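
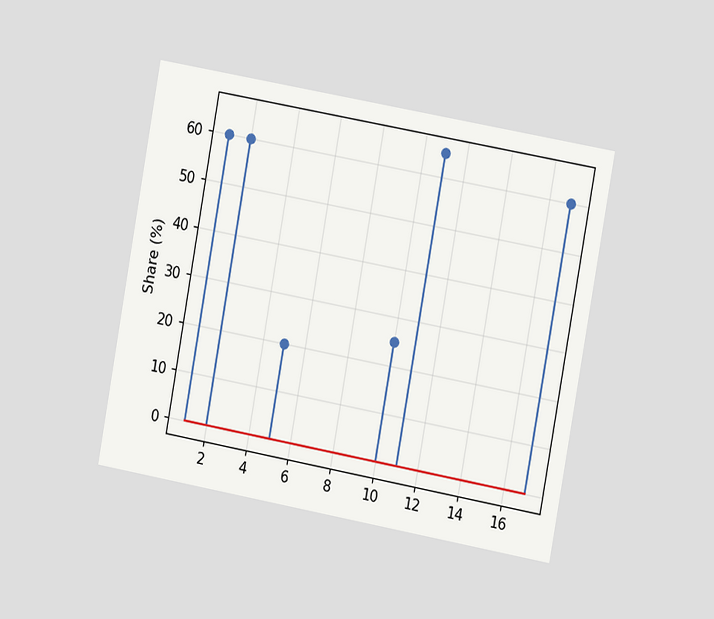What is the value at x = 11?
65%

The chart is tilted about 10° clockwise and viewed slightly from the right. The stem at x=11 reaches 65%.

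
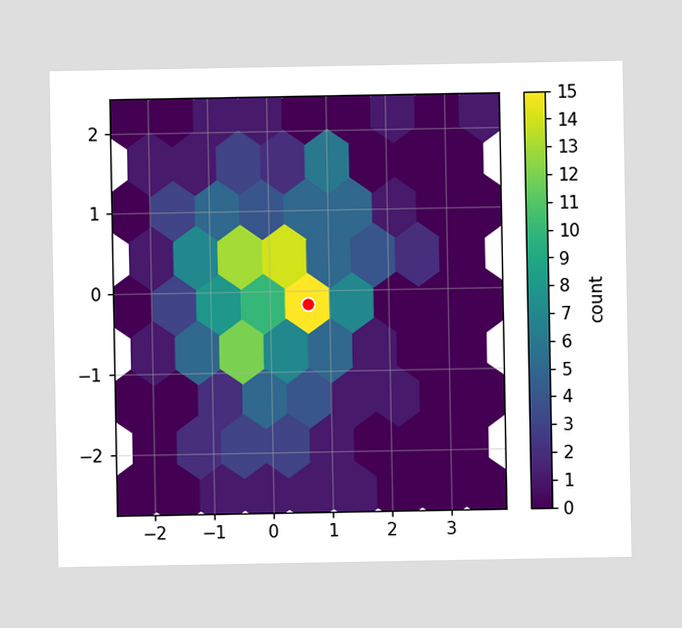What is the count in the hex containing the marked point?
15

The marked hex reads 15 on the colorbar.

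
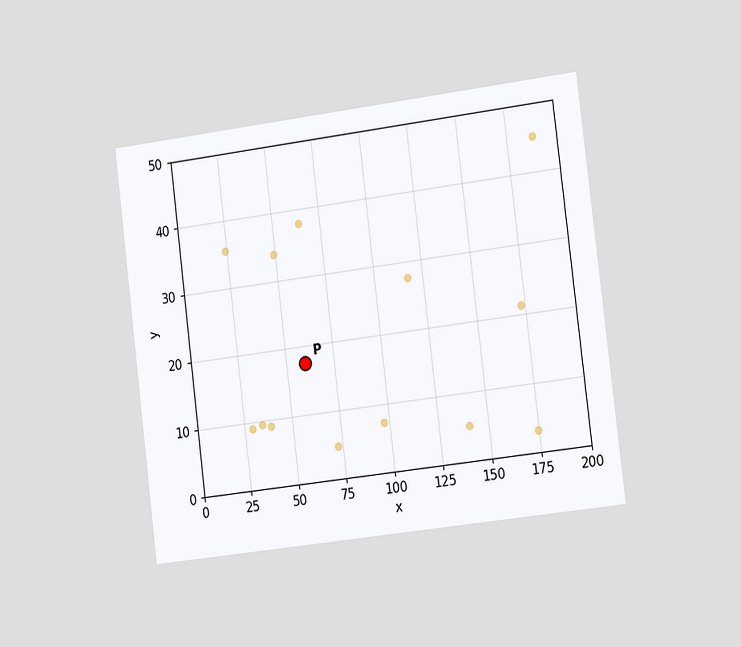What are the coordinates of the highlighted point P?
(60, 17.5)

The chart is tilted about 7° counter-clockwise and viewed slightly from the right. Following the gridlines from P to each axis, P sits at (60, 17.5).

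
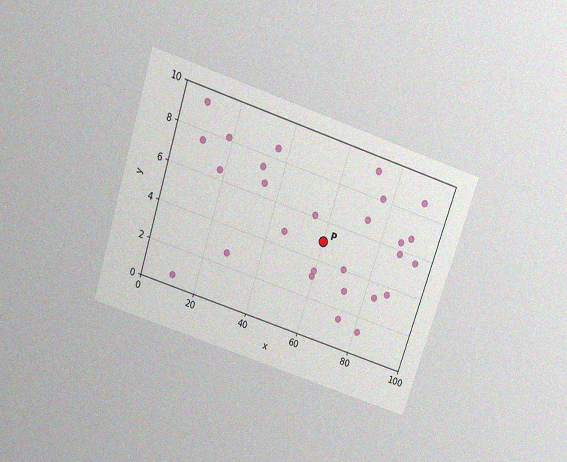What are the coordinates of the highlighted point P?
(60, 5)

The chart is tilted about 18° clockwise and viewed slightly from above, with some photo noise. Following the gridlines from P to each axis, P sits at (60, 5).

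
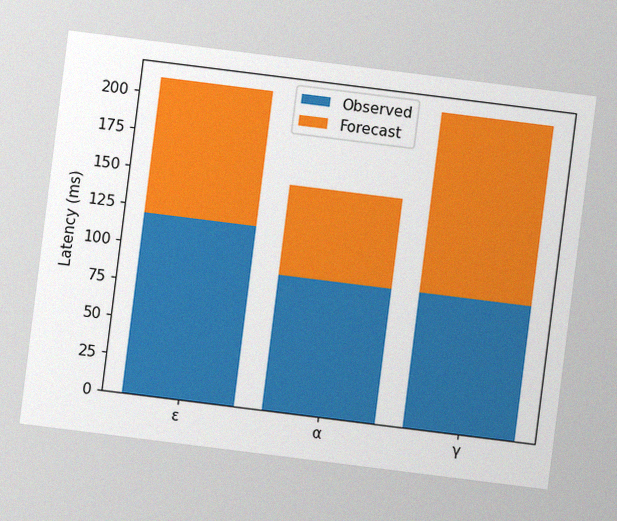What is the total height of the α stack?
150ms

The chart is tilted about 7° clockwise, with some photo noise. The α stack's top reaches 150ms on the y-axis.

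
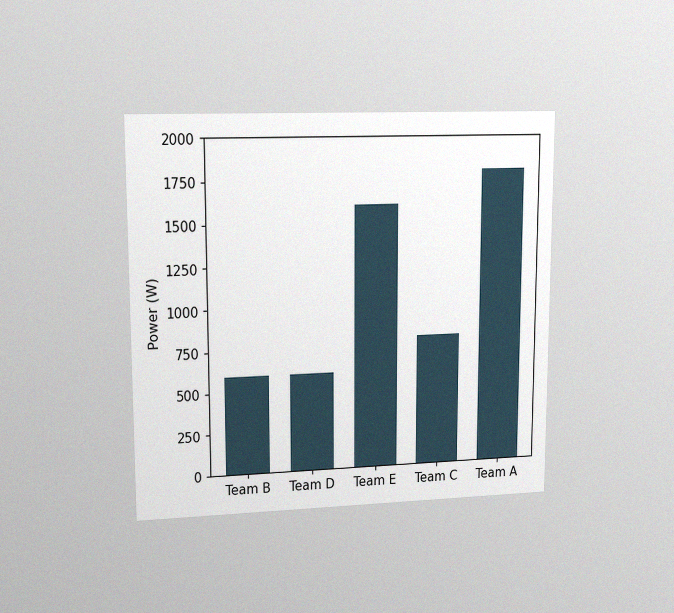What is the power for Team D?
The chart is viewed at a slight angle, with some photo noise. Reading along the chart's y-axis, the Team D bar reaches 600W.

600W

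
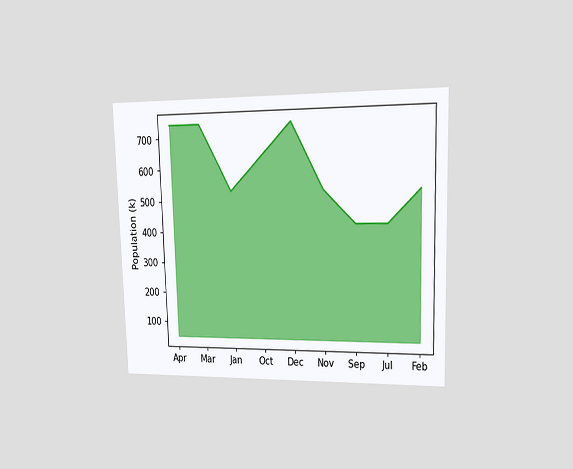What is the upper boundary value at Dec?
The chart is viewed at a slight angle. At Dec the upper boundary is at 742k.

742k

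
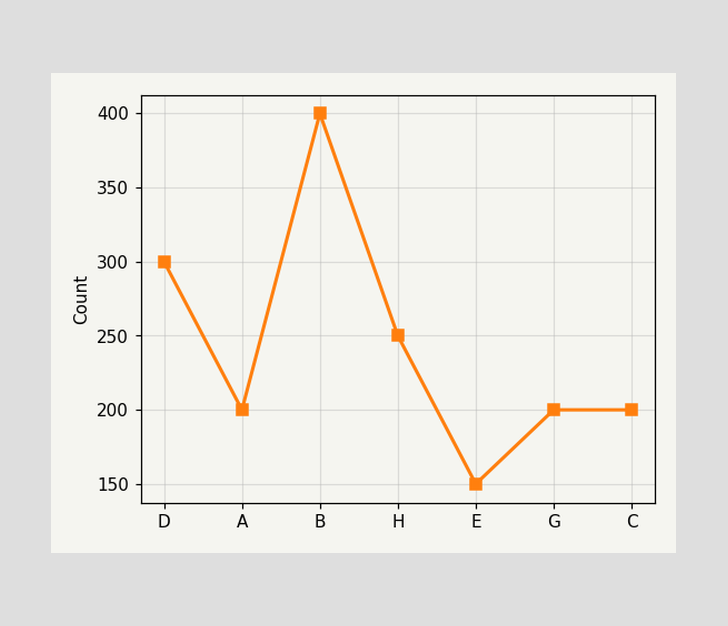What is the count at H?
250

At H, the line is at 250.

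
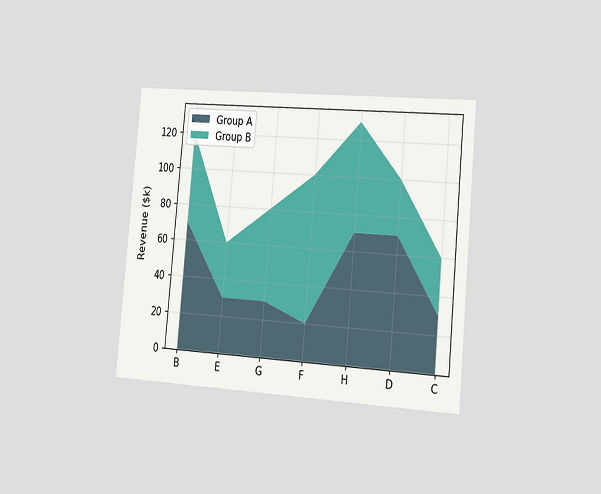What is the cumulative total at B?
The chart is tilted about 5° clockwise and viewed slightly from the right. The stacked total at B reaches $120k.

$120k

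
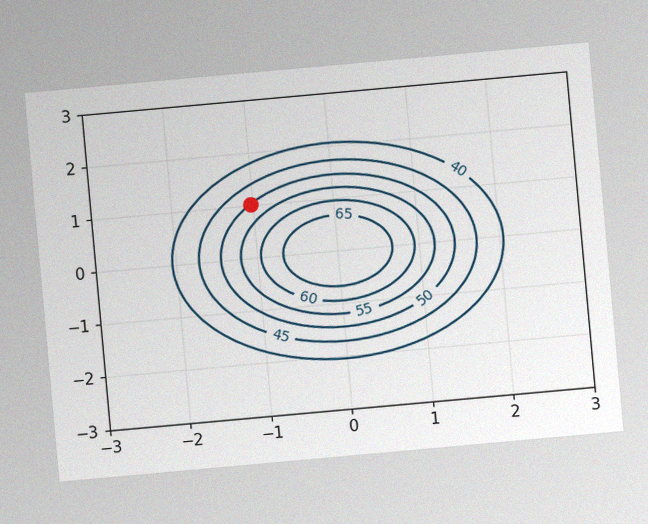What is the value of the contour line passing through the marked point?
The chart is tilted about 5° counter-clockwise, with some photo noise. The marked point sits on the contour labelled 50.

50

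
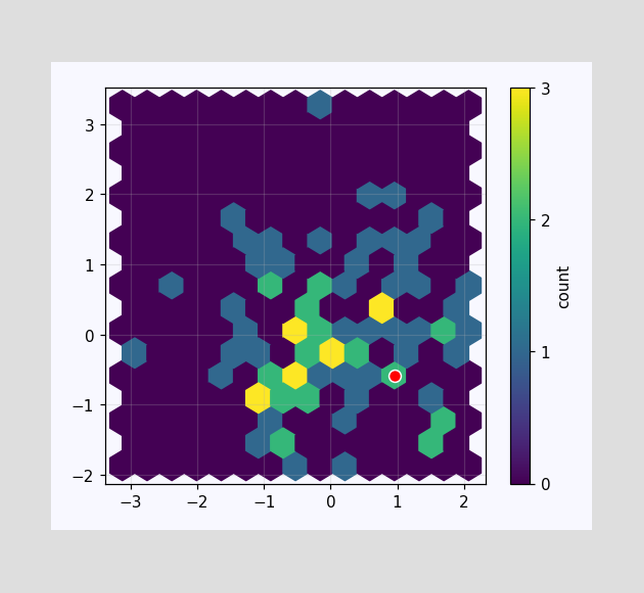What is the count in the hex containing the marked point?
The marked hex reads 2 on the colorbar.

2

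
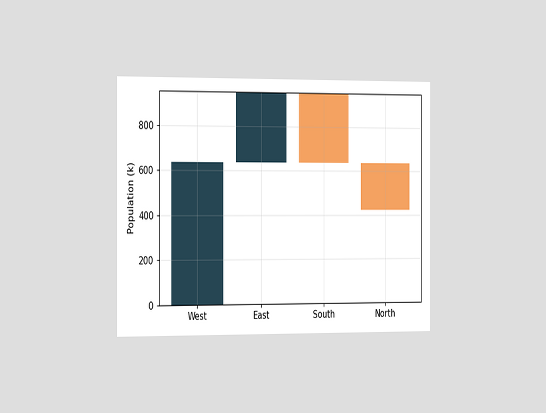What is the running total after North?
424k

The chart is viewed slightly from the left. After North the running total reaches 424k.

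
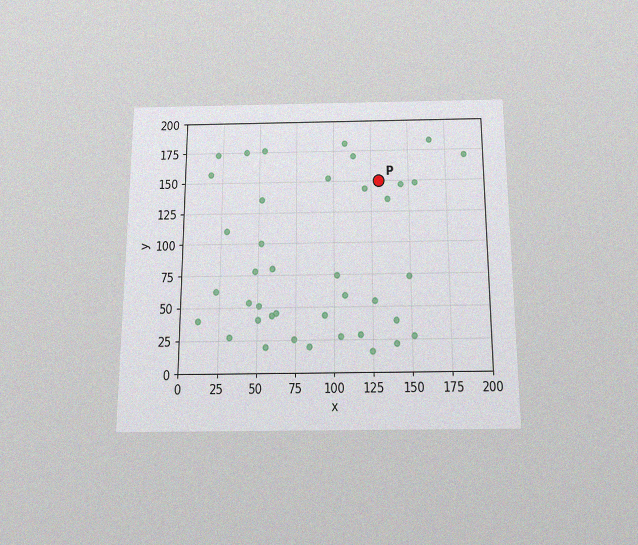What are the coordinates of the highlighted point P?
The chart is viewed slightly from below, with some photo noise. Following the gridlines from P to each axis, P sits at (130, 150).

(130, 150)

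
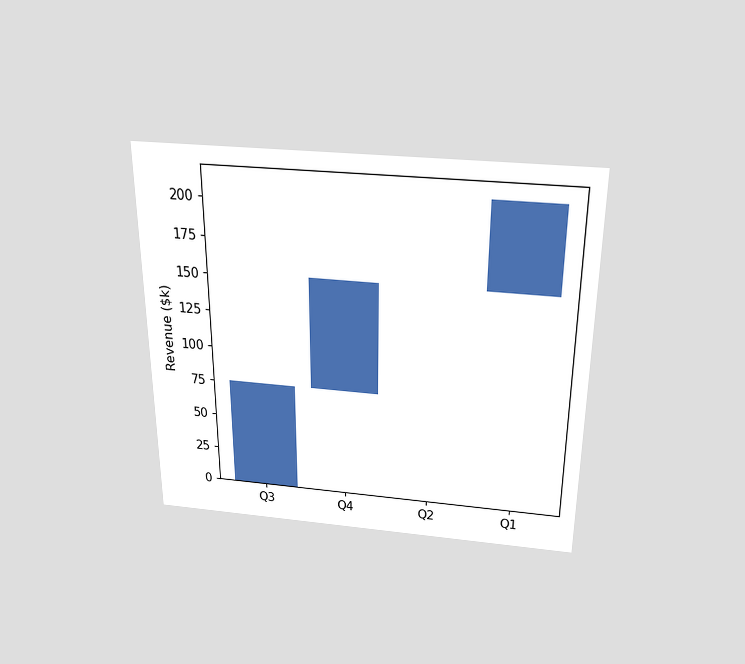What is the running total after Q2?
$152k

The chart is viewed slightly from above. After Q2 the running total reaches $152k.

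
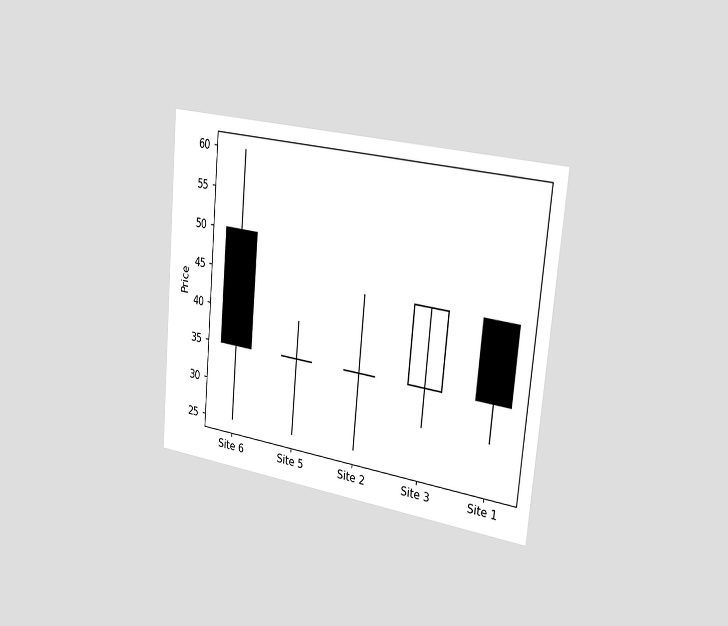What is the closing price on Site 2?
35

The chart is tilted about 5° clockwise and viewed slightly from the right. The Site 2 candle closes at 35.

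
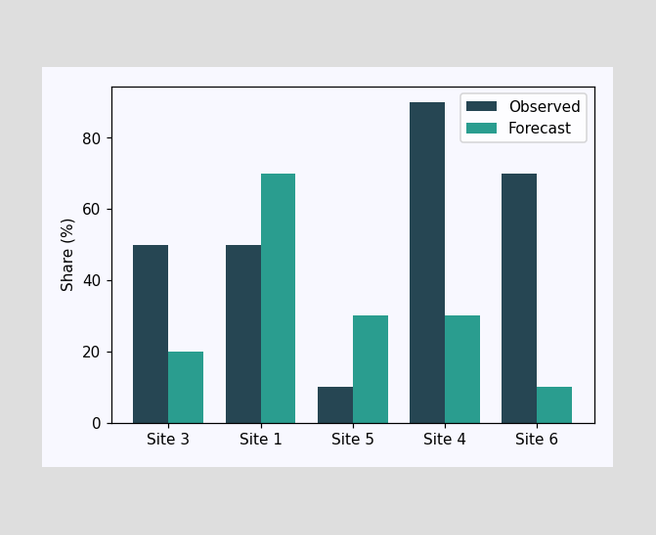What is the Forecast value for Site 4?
The Forecast bar at Site 4 reaches 30% on the y-axis.

30%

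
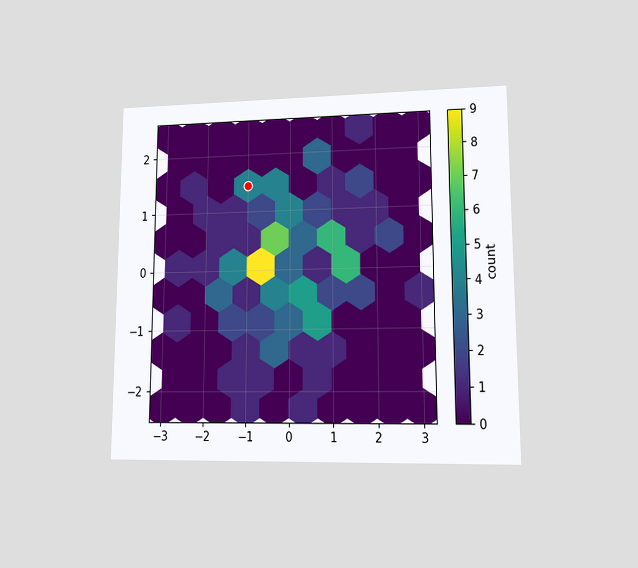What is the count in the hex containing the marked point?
The chart is viewed at a slight angle. The marked hex reads 4 on the colorbar.

4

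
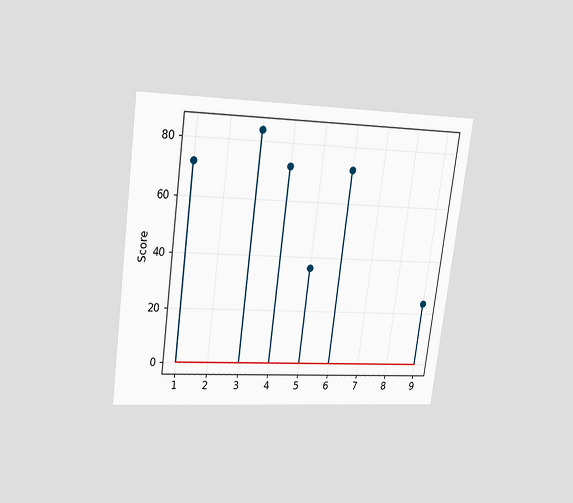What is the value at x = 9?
24

The chart is tilted about 8° clockwise and viewed slightly from above. The stem at x=9 reaches 24.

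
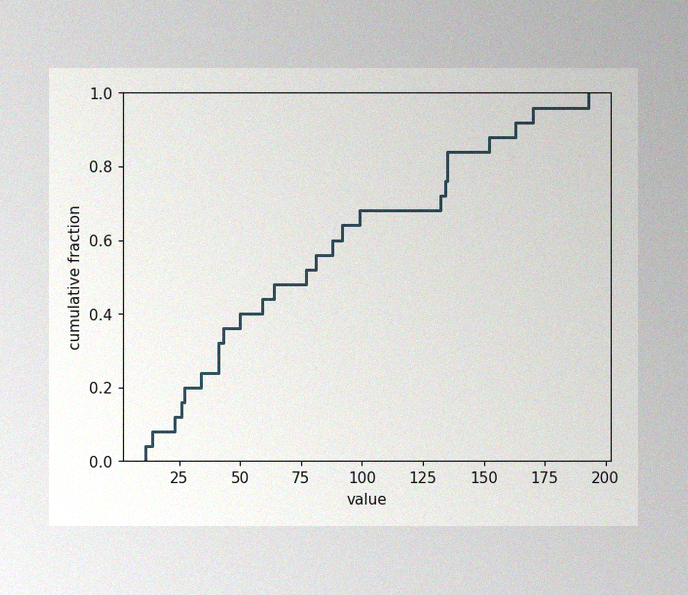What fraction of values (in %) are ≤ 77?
The image has some photo noise and uneven lighting. At x=77 the ECDF step is at 52%.

52%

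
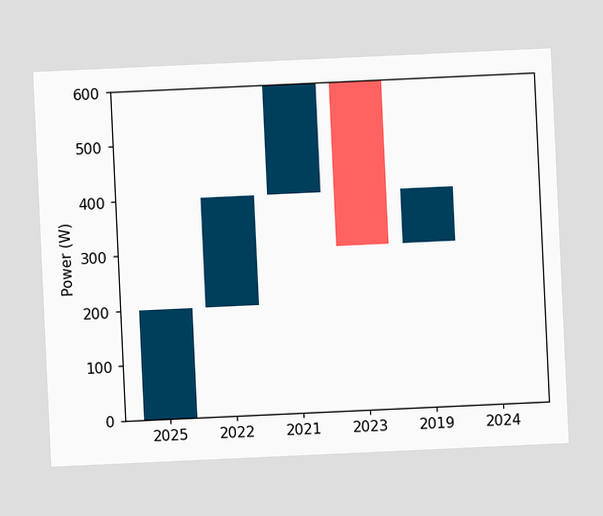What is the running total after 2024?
The chart is tilted about 3° counter-clockwise. After 2024 the running total reaches 400W.

400W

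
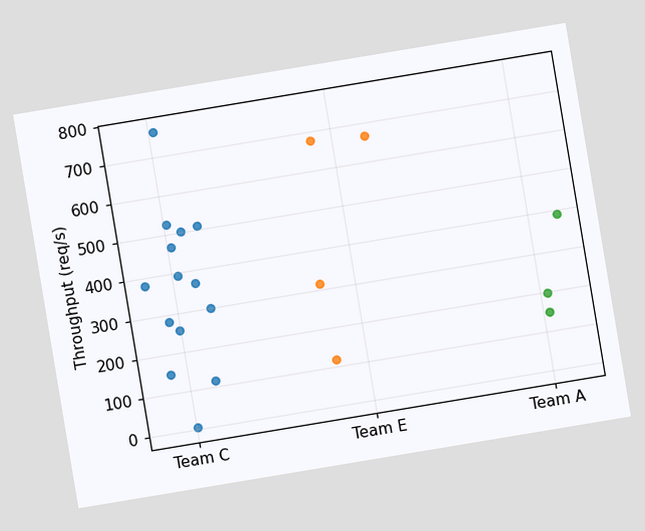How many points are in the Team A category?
3

The chart is tilted about 9° counter-clockwise. Counting the markers in the Team A column gives 3.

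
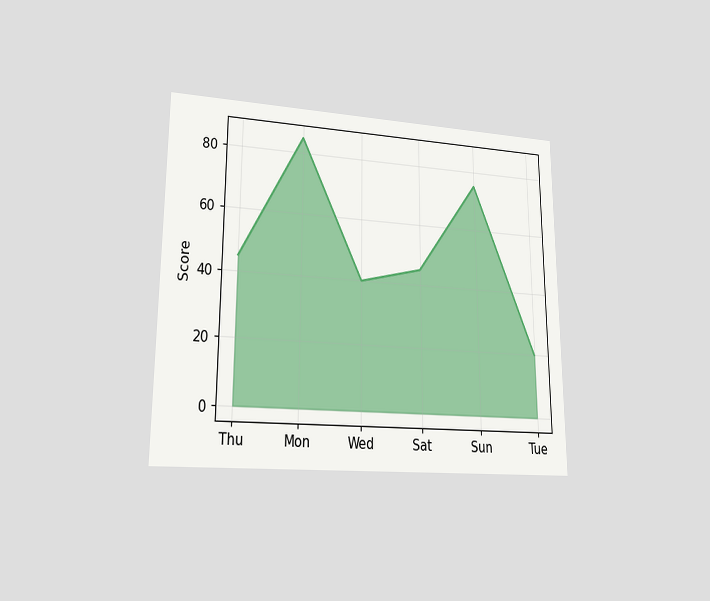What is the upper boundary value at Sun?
The chart is viewed at a slight angle. At Sun the upper boundary is at 75.

75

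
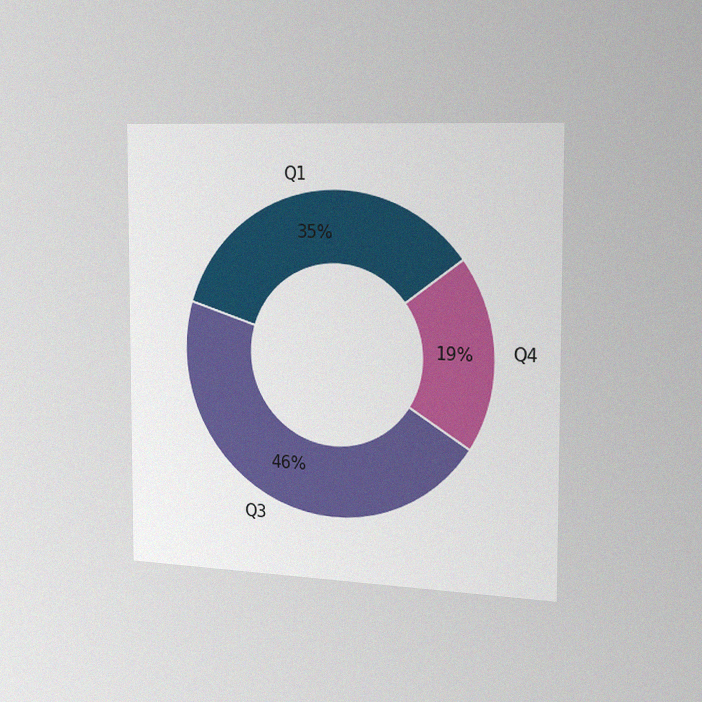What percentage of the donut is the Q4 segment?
19%

The chart is viewed slightly from the right, with some photo noise. The Q4 segment takes up 19% of the ring.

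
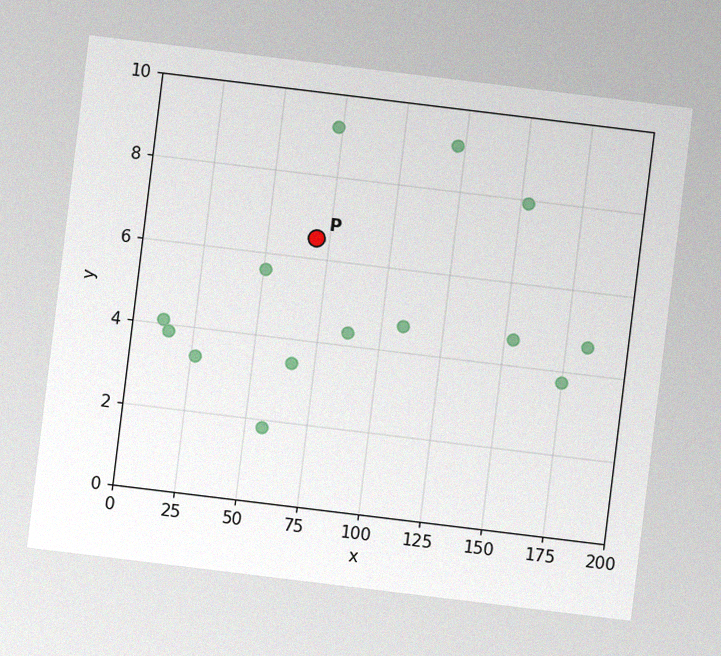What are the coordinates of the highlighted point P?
(70, 6.5)

The chart is tilted about 7° clockwise, with some photo noise. Following the gridlines from P to each axis, P sits at (70, 6.5).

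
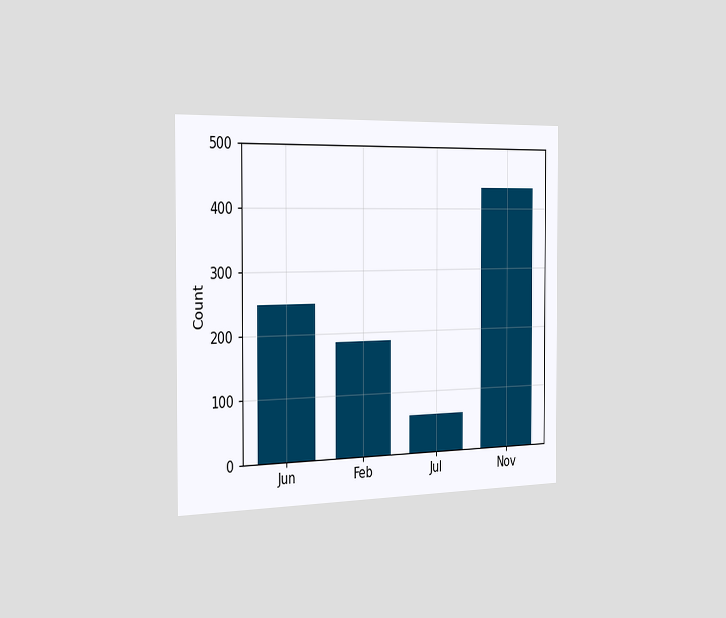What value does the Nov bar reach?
The chart is viewed slightly from the left. Reading along the chart's y-axis, the Nov bar reaches 434.

434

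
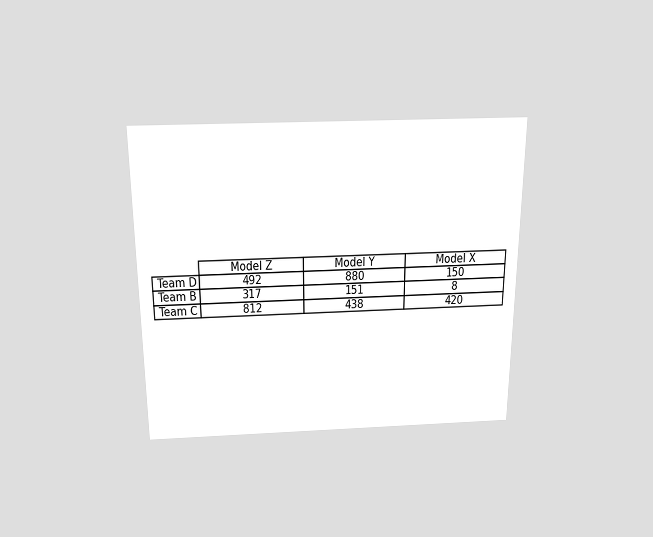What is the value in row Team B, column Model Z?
317

The chart is viewed slightly from above. The (Team B, Model Z) cell reads 317.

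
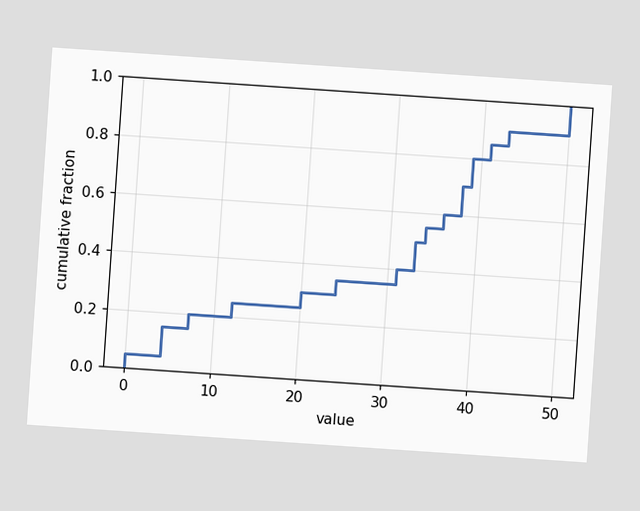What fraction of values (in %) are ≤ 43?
The chart is tilted about 4° clockwise. At x=43 the ECDF step is at 90%.

90%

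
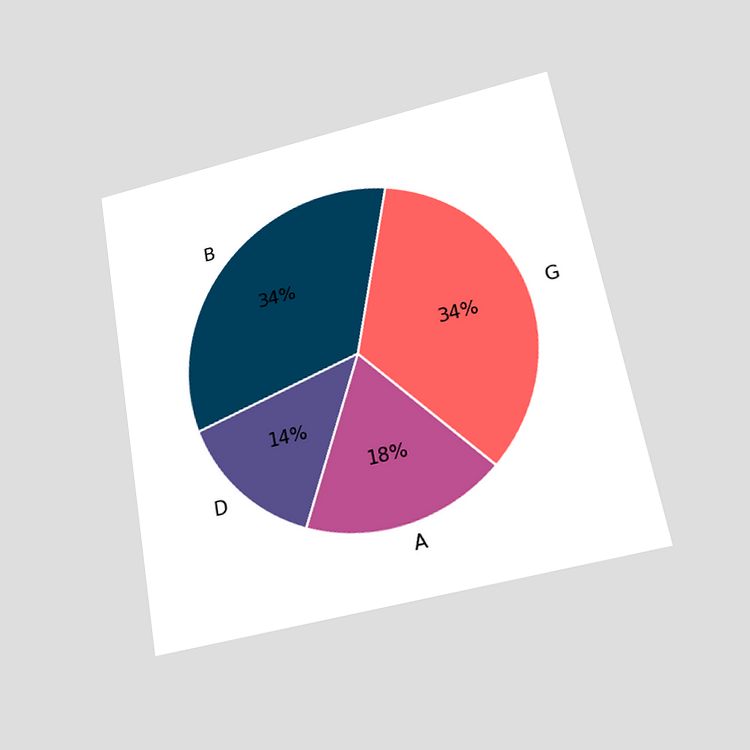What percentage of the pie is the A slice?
18%

The chart is tilted about 10° counter-clockwise and viewed slightly from below. The A slice takes up 18% of the pie.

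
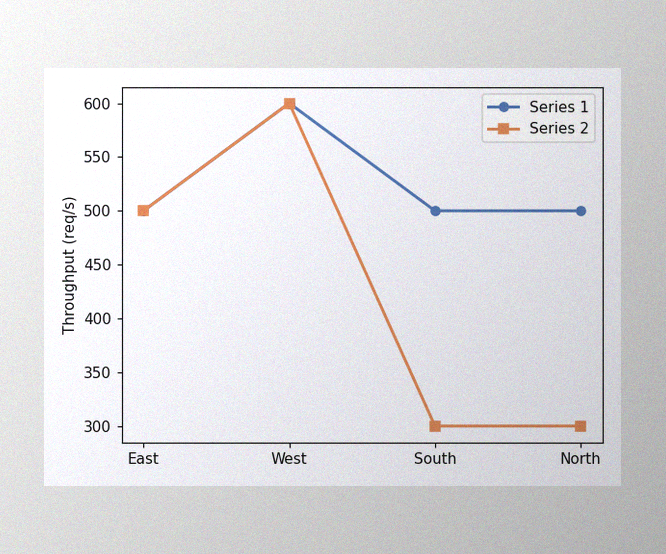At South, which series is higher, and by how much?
Series 1, by 200req/s

The image has some photo noise and uneven lighting. At South, Series 1 sits above the other line by 200req/s.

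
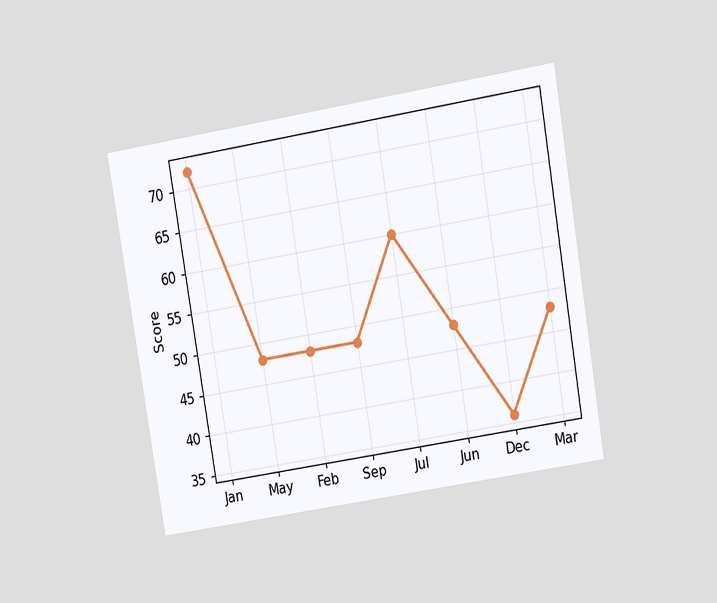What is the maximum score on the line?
The chart is tilted about 9° counter-clockwise and viewed at a slight angle. The highest point is at Jan, and reading across to the y-axis gives 72.

72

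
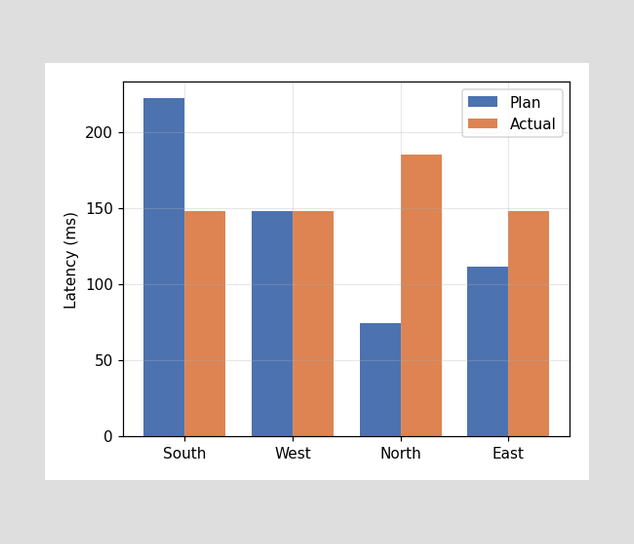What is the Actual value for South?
148ms

The Actual bar at South reaches 148ms on the y-axis.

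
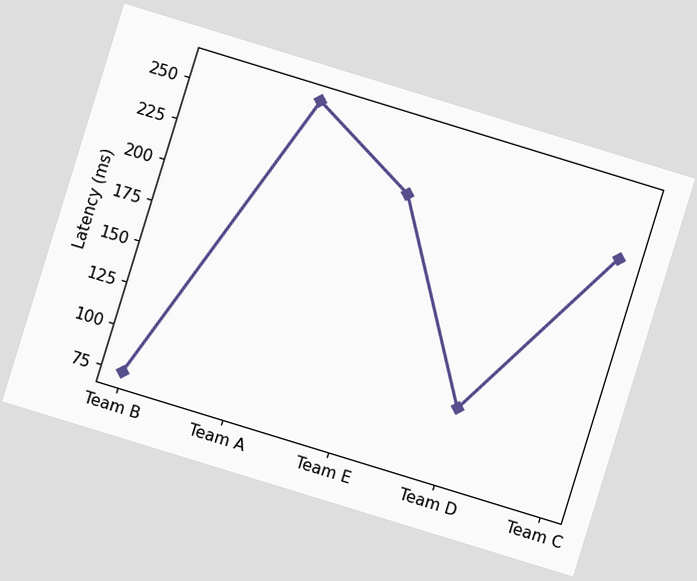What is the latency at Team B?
The chart is tilted about 17° clockwise. At Team B, the line is at 74ms.

74ms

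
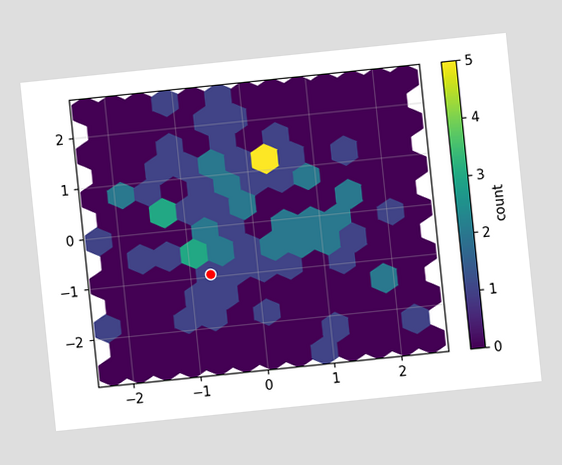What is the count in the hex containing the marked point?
The chart is tilted about 6° counter-clockwise. The marked hex reads 1 on the colorbar.

1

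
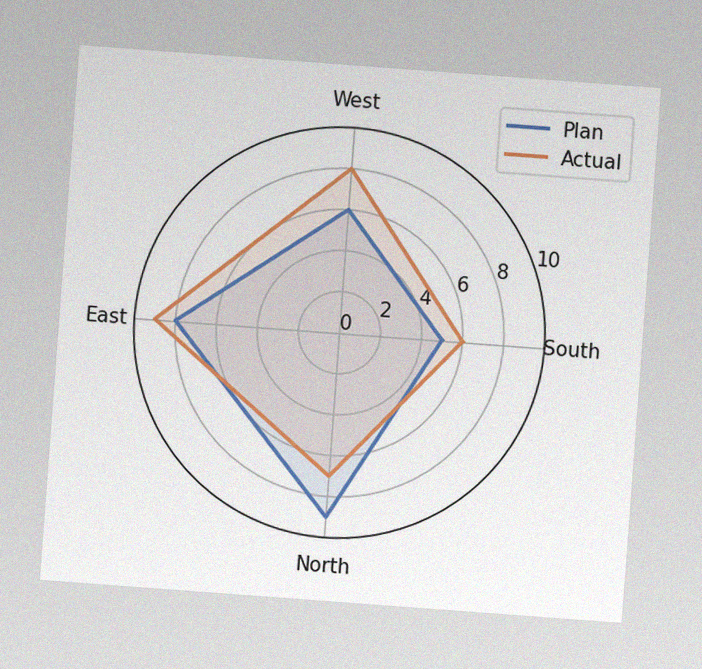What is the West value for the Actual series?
8

The chart is tilted about 4° clockwise, with some photo noise. On the West axis, Actual reaches 8.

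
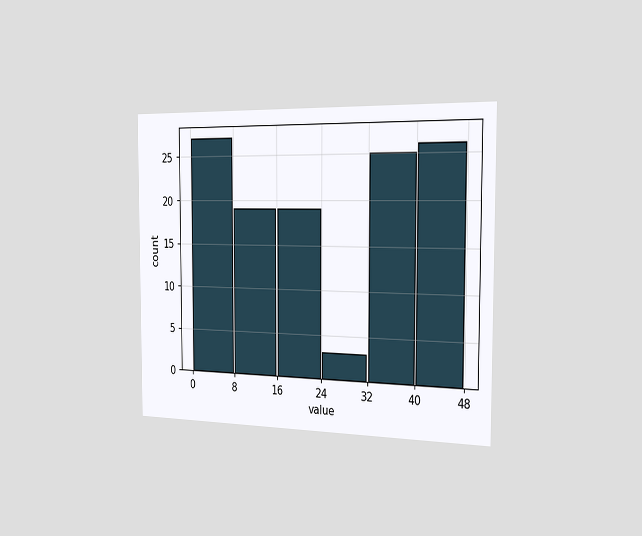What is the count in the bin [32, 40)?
25

The chart is viewed slightly from the right. The [32, 40) bin has height 25.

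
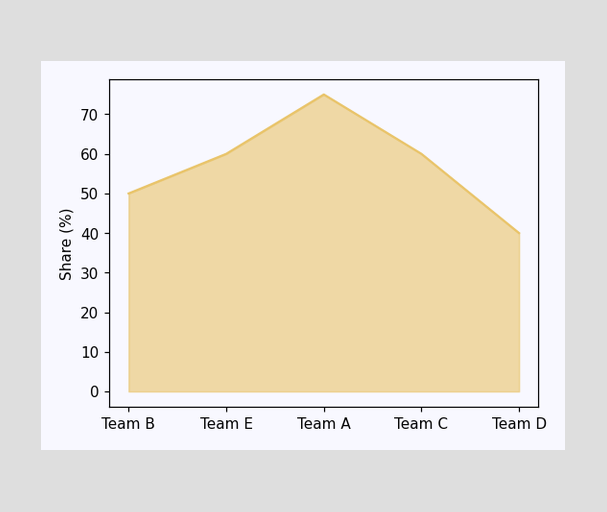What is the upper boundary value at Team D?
At Team D the upper boundary is at 40%.

40%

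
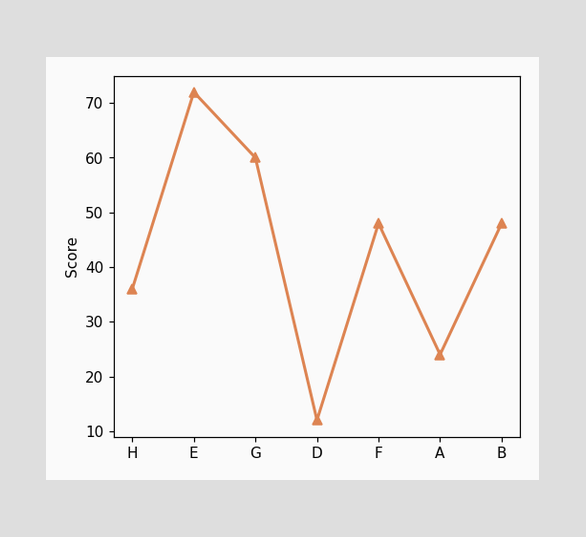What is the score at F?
48

At F, the line is at 48.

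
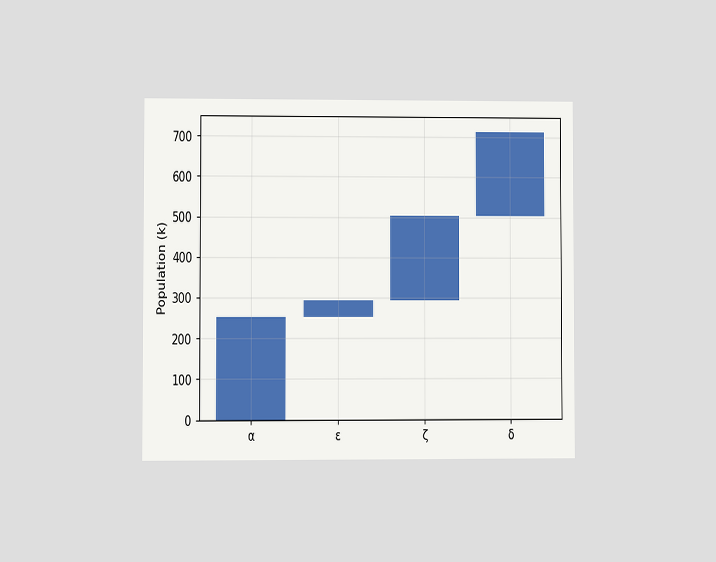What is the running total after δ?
The chart is viewed at a slight angle. After δ the running total reaches 714k.

714k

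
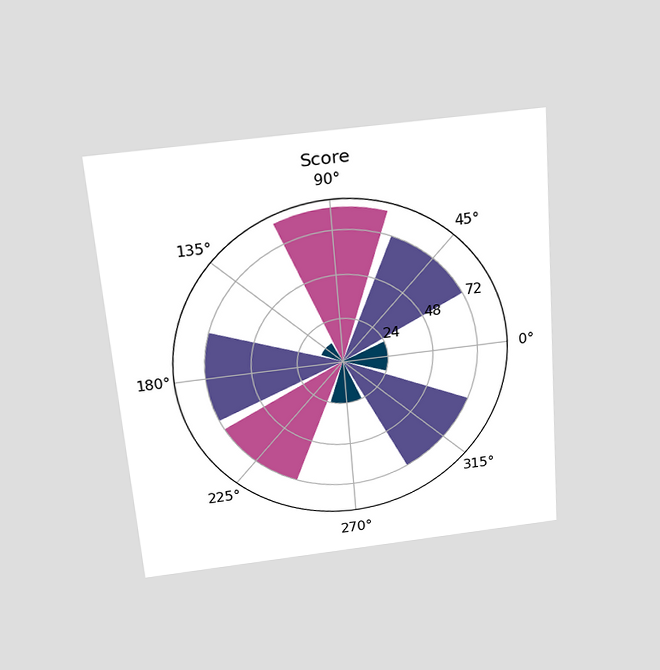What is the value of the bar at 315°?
72

The chart is tilted about 5° counter-clockwise and viewed slightly from above. The bar at 315° reaches 72 on the radial axis.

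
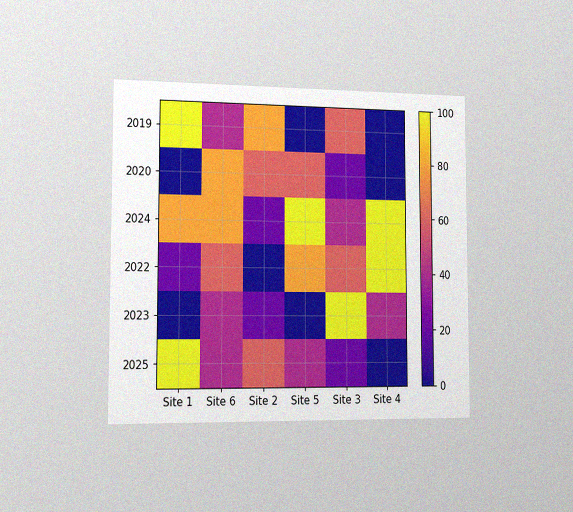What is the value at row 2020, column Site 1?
The chart is viewed slightly from the left, with some photo noise. Matching cell (2020, Site 1) against the colorbar gives 0.

0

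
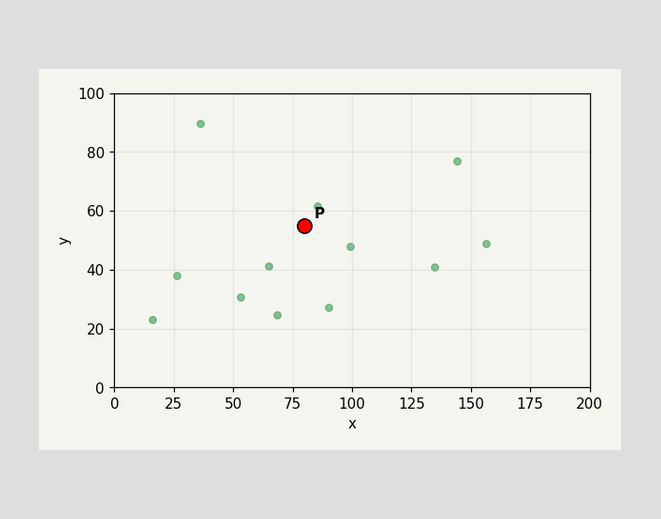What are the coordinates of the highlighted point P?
Following the gridlines from P to each axis, P sits at (80, 55).

(80, 55)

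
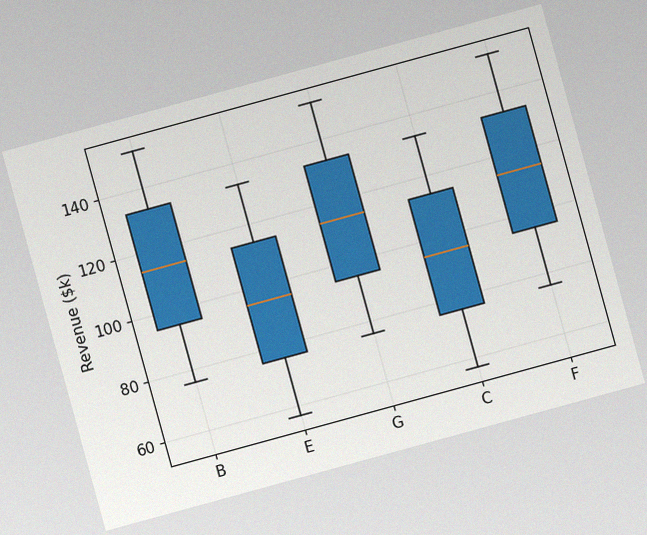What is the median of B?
$114k

The chart is tilted about 15° counter-clockwise, with some photo noise. The median line in the B box sits at $114k.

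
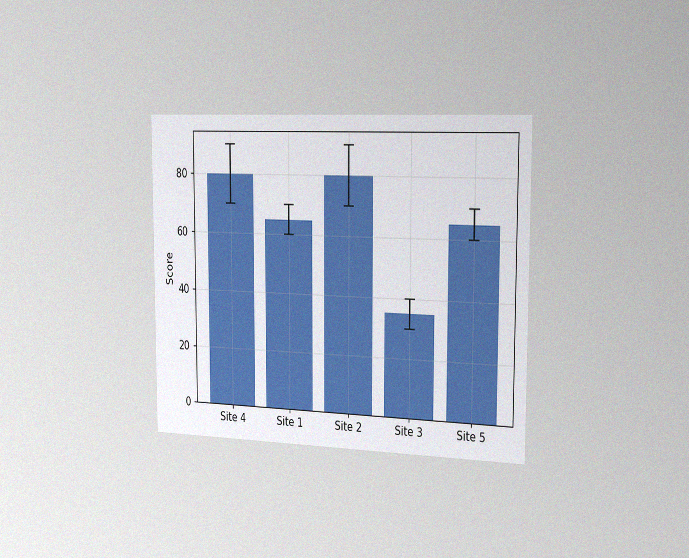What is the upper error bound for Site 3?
The chart is viewed slightly from the right, with some photo noise. The Site 3 bar's upper whisker reaches 40.

40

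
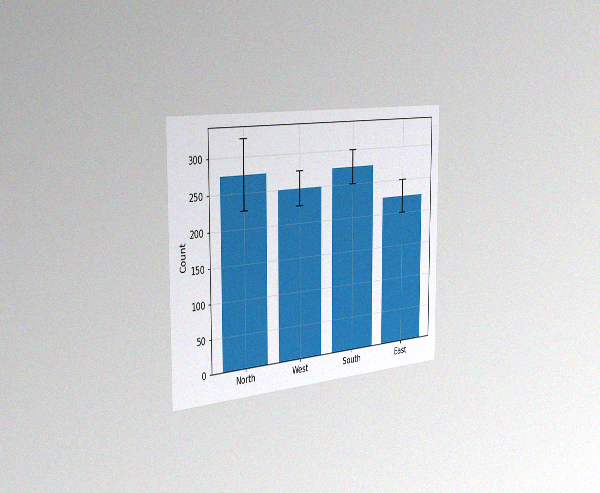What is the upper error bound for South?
The chart is viewed slightly from the left, with some photo noise. The South bar's upper whisker reaches 300.

300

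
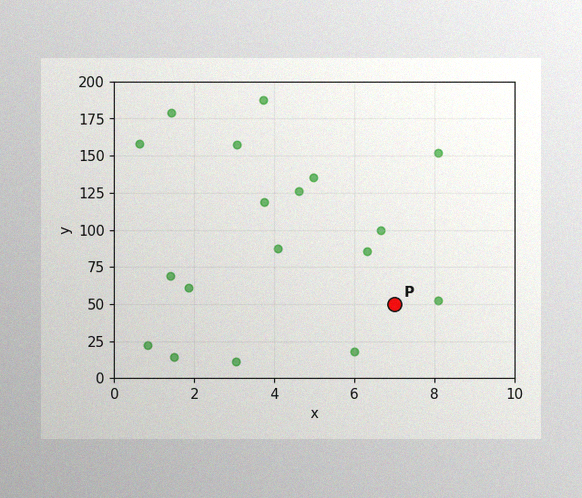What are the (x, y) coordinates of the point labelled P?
(7, 50)

The image has some photo noise and uneven lighting. Following the gridlines from P to each axis, P sits at (7, 50).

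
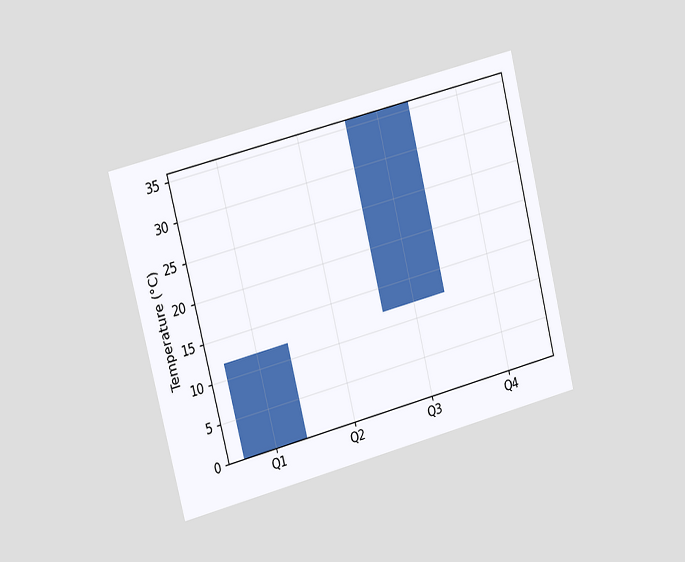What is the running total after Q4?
The chart is tilted about 14° counter-clockwise and viewed slightly from the left. After Q4 the running total reaches 36°C.

36°C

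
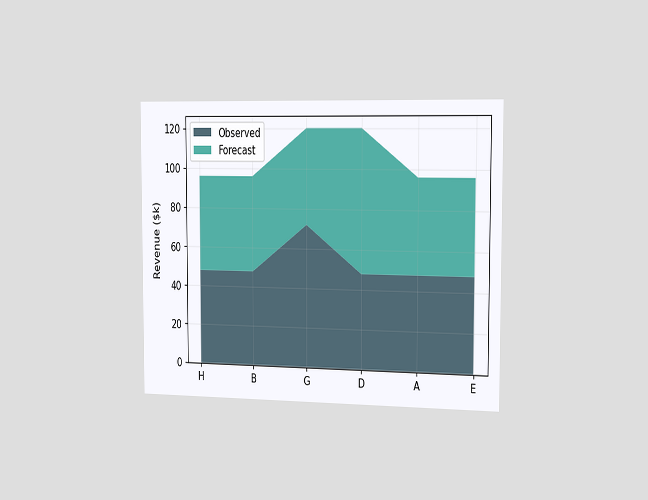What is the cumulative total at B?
$96k

The chart is viewed slightly from the right. The stacked total at B reaches $96k.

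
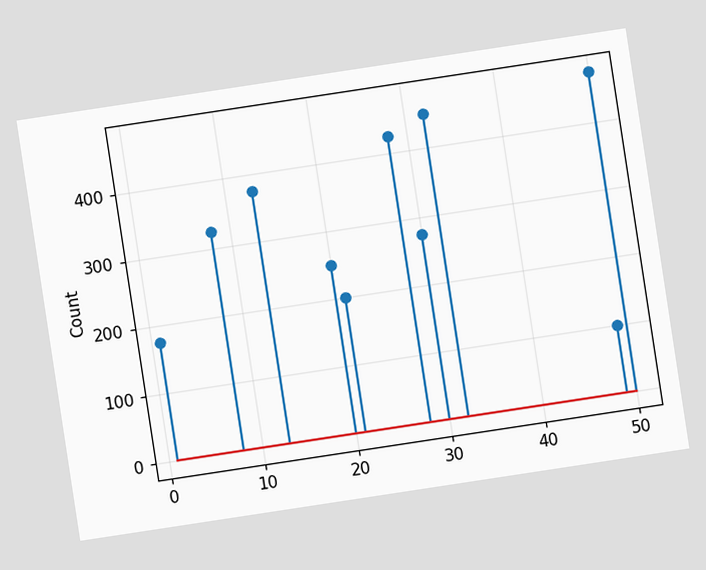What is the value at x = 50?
The chart is tilted about 9° counter-clockwise. The stem at x=50 reaches 475.

475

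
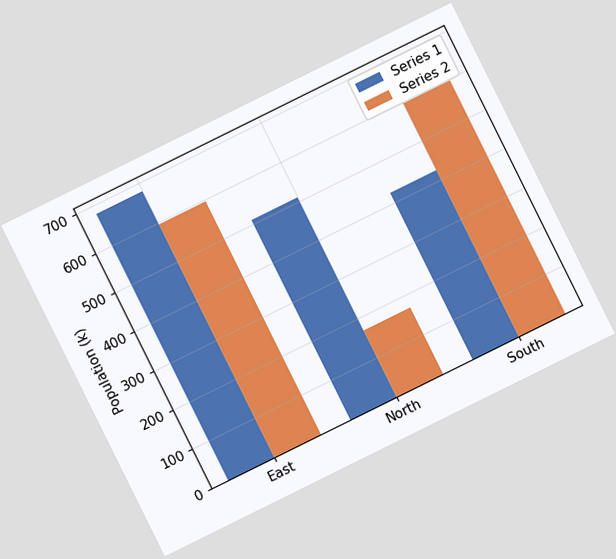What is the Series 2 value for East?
The chart is tilted about 26° counter-clockwise. The Series 2 bar at East reaches 595k on the y-axis.

595k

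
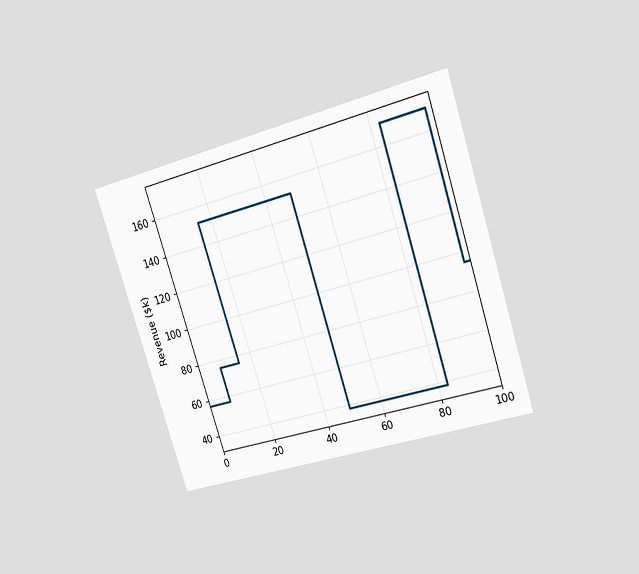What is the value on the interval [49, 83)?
$38k

The chart is tilted about 18° counter-clockwise and viewed at a slight angle. On [49, 83) the step sits at $38k.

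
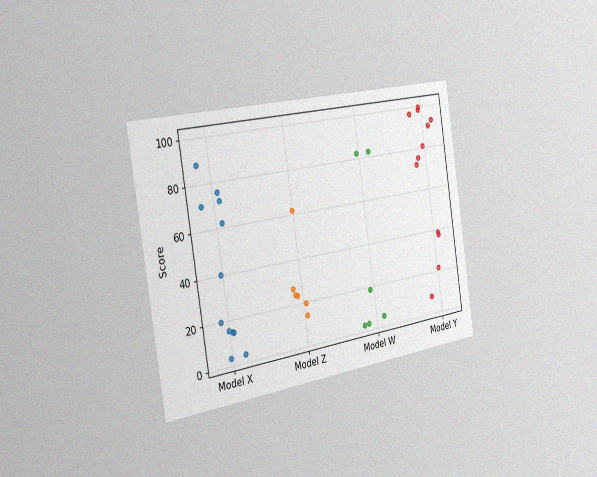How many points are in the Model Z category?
6

The chart is tilted about 9° counter-clockwise and viewed slightly from the left, with some photo noise. Counting the markers in the Model Z column gives 6.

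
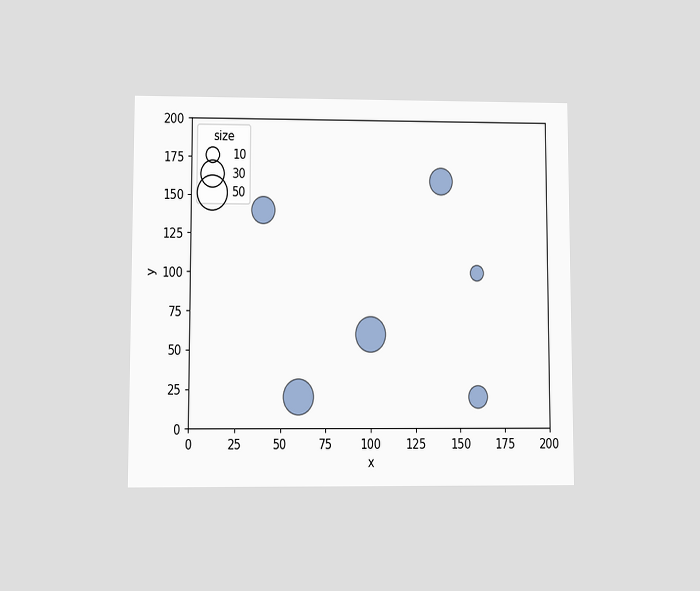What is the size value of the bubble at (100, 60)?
50

The chart is viewed at a slight angle. Matching the bubble at (100, 60) against the size legend gives 50.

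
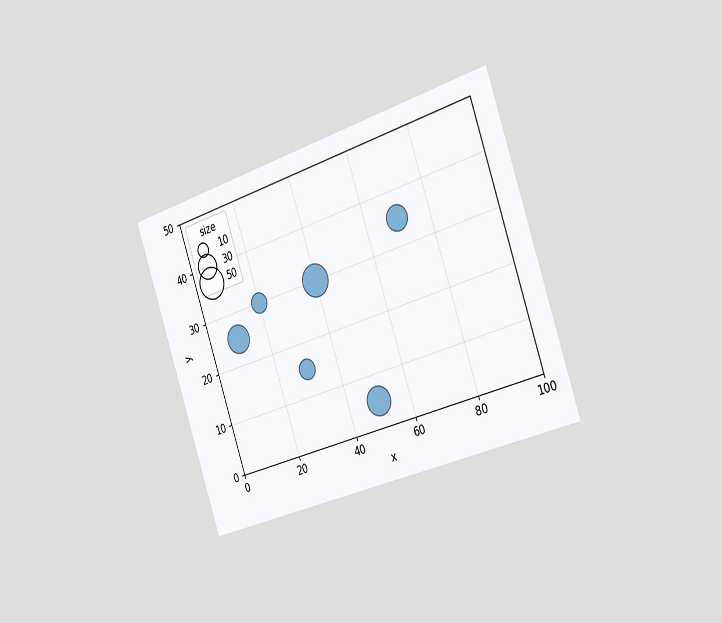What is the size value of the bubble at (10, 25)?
40

The chart is tilted about 19° counter-clockwise and viewed slightly from the right. Matching the bubble at (10, 25) against the size legend gives 40.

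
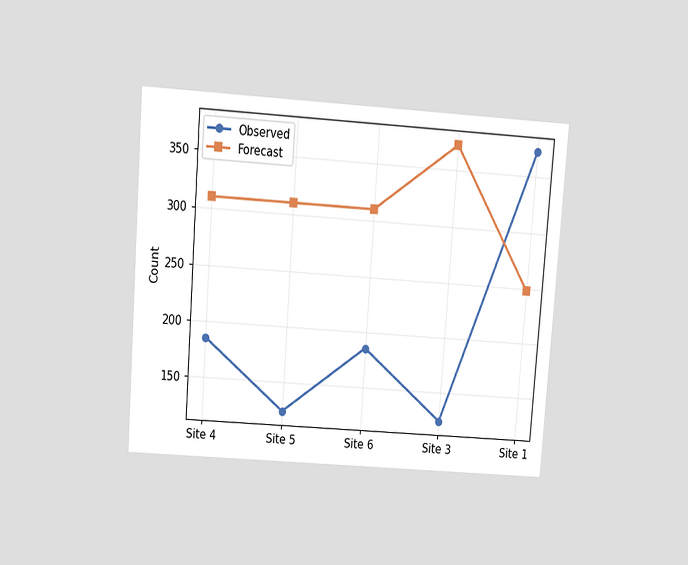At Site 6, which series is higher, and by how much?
Forecast, by 124

The chart is tilted about 4° clockwise and viewed slightly from above. At Site 6, Forecast sits above the other line by 124.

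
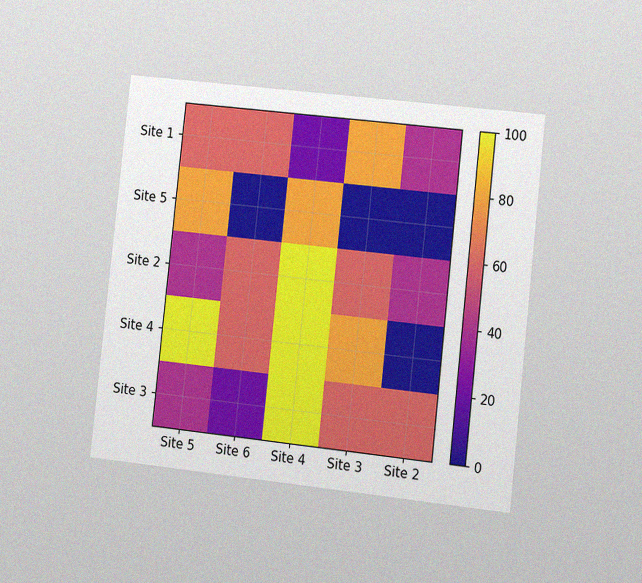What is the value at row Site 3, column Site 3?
The chart is tilted about 6° clockwise and viewed at a slight angle, with some photo noise. Matching cell (Site 3, Site 3) against the colorbar gives 60.

60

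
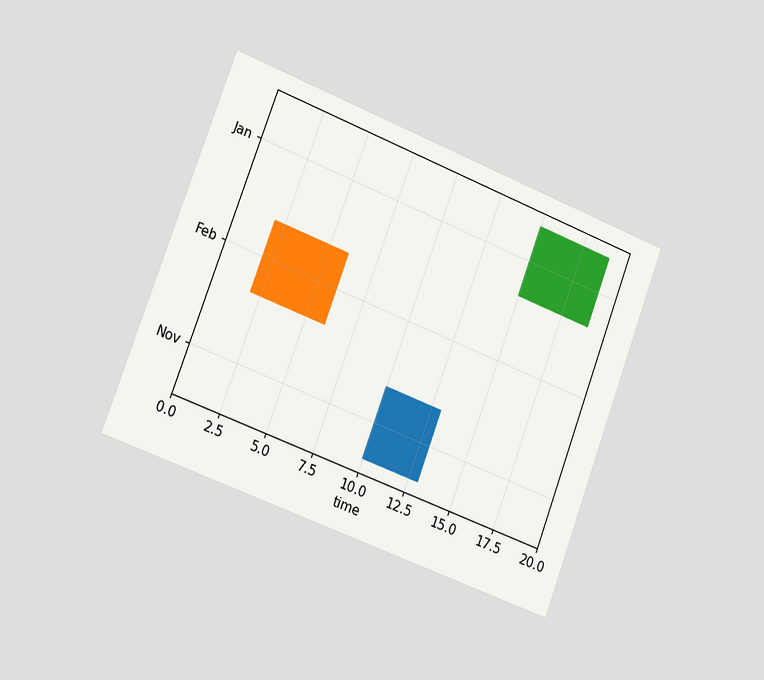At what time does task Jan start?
The chart is tilted about 21° clockwise and viewed slightly from the left. The Jan bar begins at t=15.

15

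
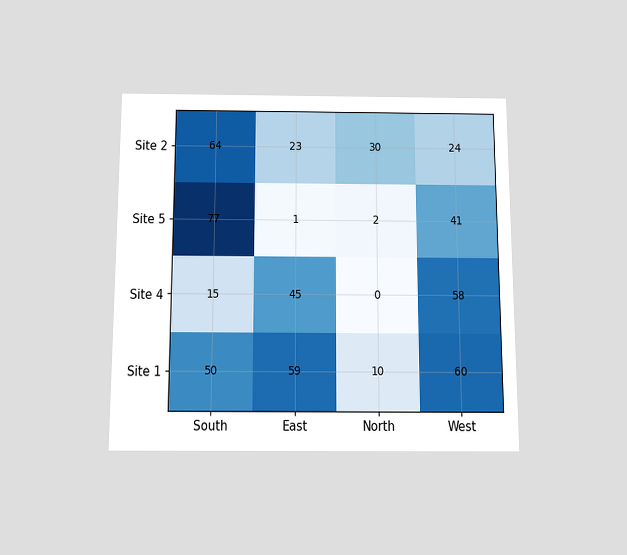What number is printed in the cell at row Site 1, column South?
The chart is viewed slightly from below. The (Site 1, South) cell reads 50.

50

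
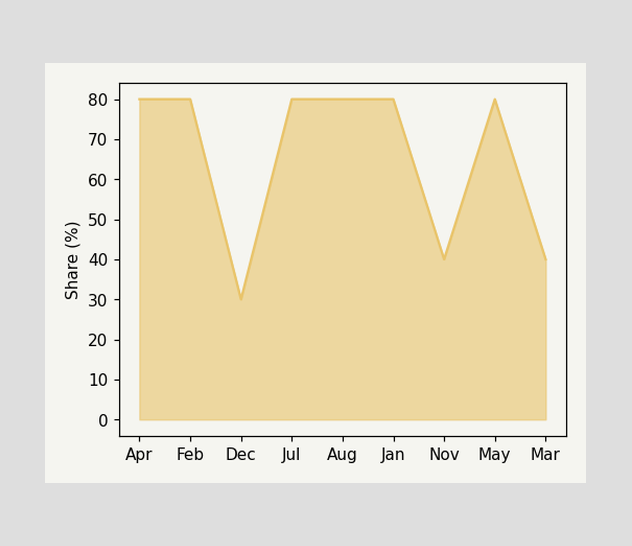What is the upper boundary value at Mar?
40%

At Mar the upper boundary is at 40%.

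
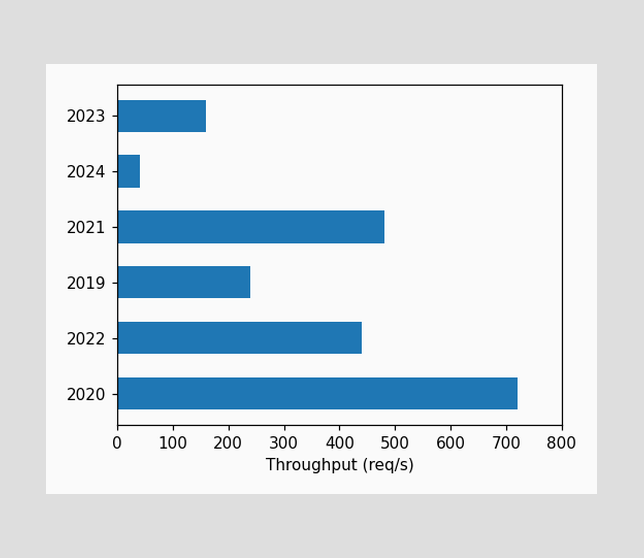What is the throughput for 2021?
Reading along the chart's x-axis, the 2021 bar reaches 480req/s.

480req/s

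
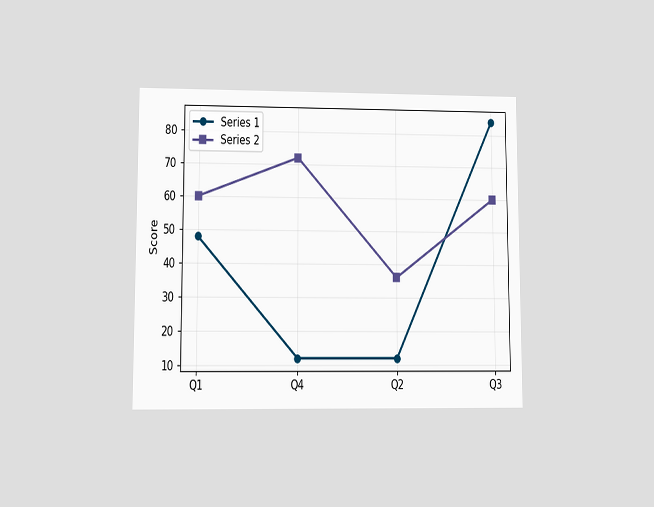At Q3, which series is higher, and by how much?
The chart is viewed at a slight angle. At Q3, Series 1 sits above the other line by 24.

Series 1, by 24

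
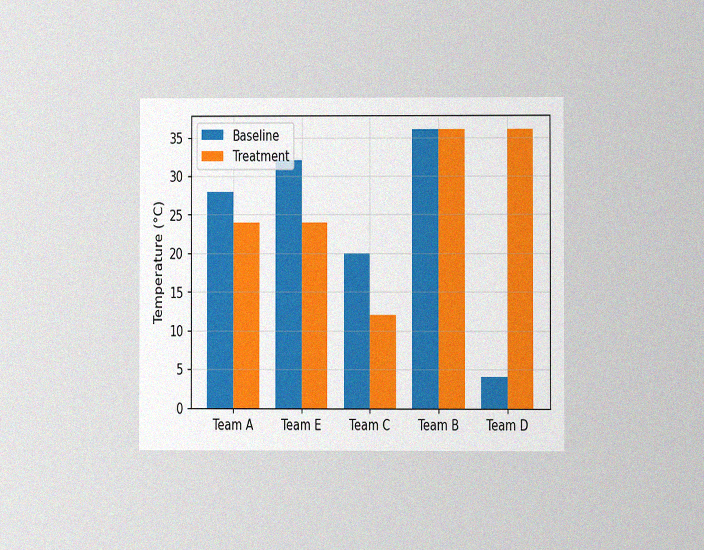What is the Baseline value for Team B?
The chart is viewed at a slight angle, with some photo noise. The Baseline bar at Team B reaches 36°C on the y-axis.

36°C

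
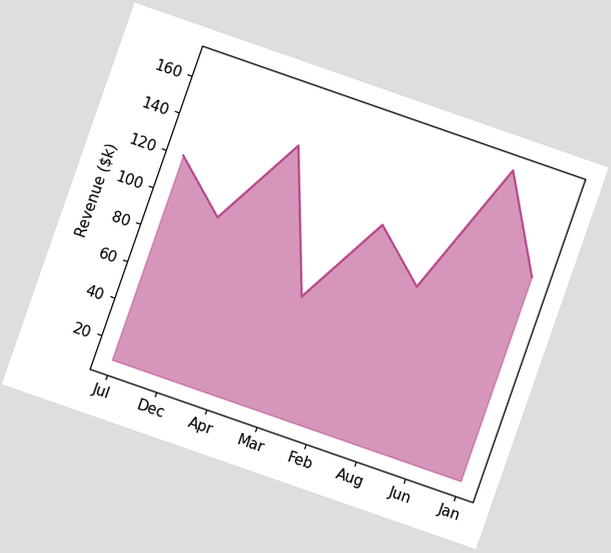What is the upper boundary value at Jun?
$168k

The chart is tilted about 19° clockwise. At Jun the upper boundary is at $168k.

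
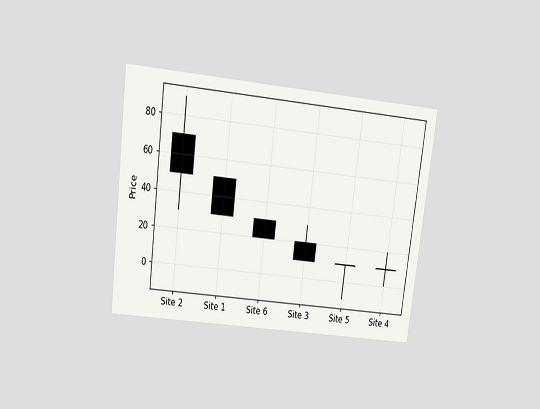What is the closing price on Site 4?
10

The chart is tilted about 7° clockwise and viewed slightly from above. The Site 4 candle closes at 10.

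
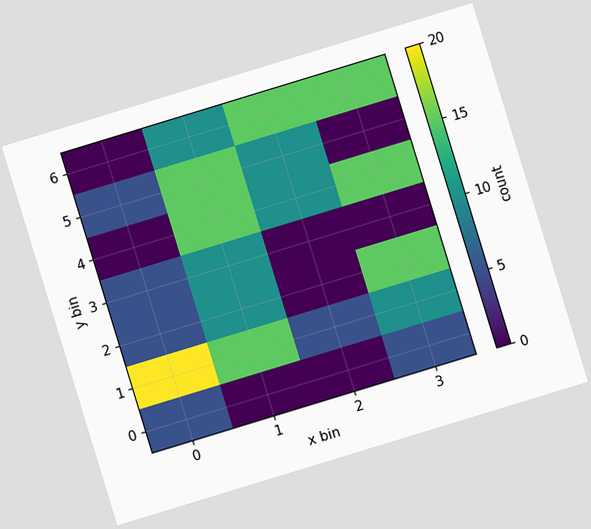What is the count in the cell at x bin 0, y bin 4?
0

The chart is tilted about 17° counter-clockwise. Matching the cell (0, 4) against the colorbar gives 0.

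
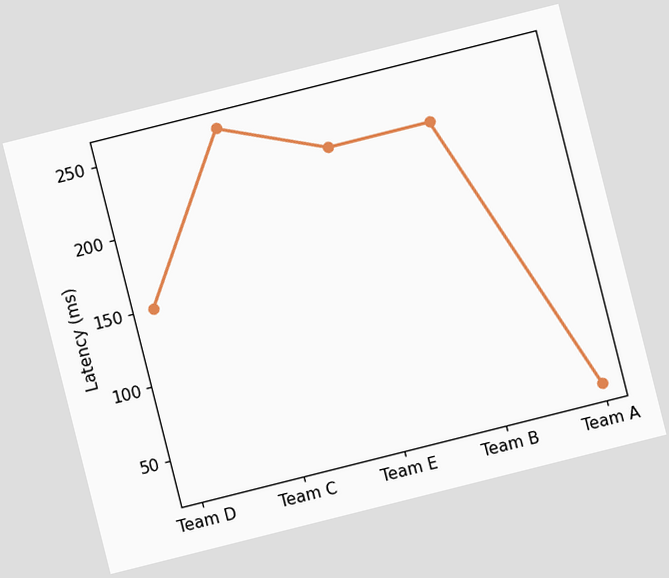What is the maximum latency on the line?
The chart is tilted about 14° counter-clockwise. The highest point is at Team C, and reading across to the y-axis gives 255ms.

255ms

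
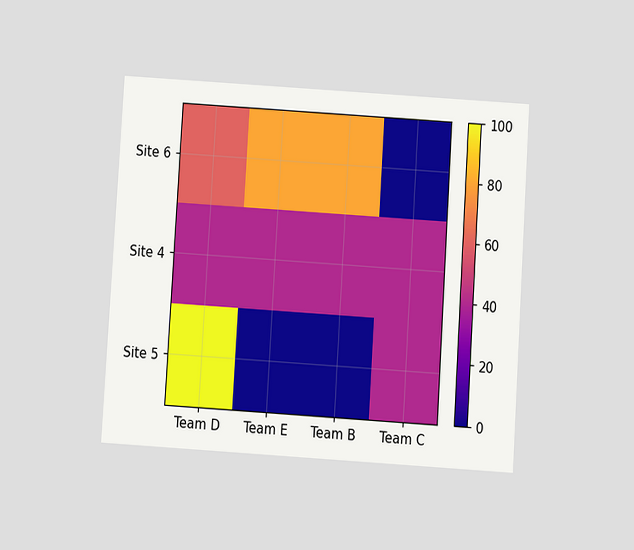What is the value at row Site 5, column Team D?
100

The chart is tilted about 4° clockwise and viewed at a slight angle. Matching cell (Site 5, Team D) against the colorbar gives 100.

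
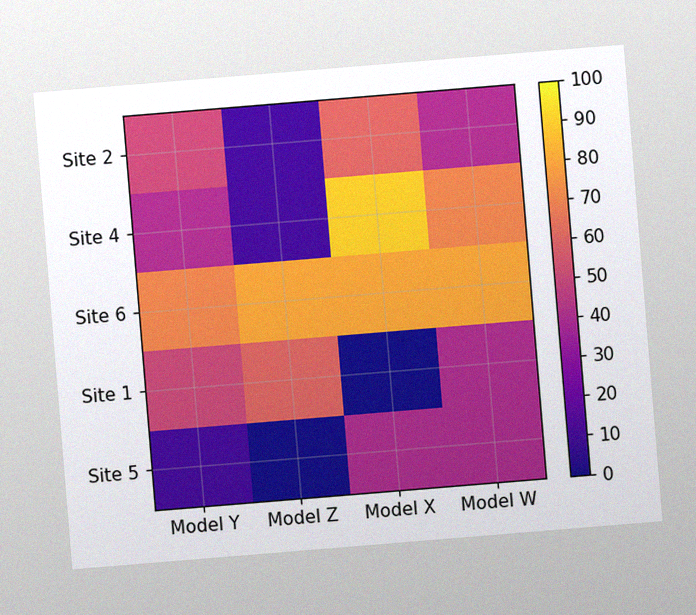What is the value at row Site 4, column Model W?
The chart is tilted about 5° counter-clockwise, with some photo noise. Matching cell (Site 4, Model W) against the colorbar gives 70.

70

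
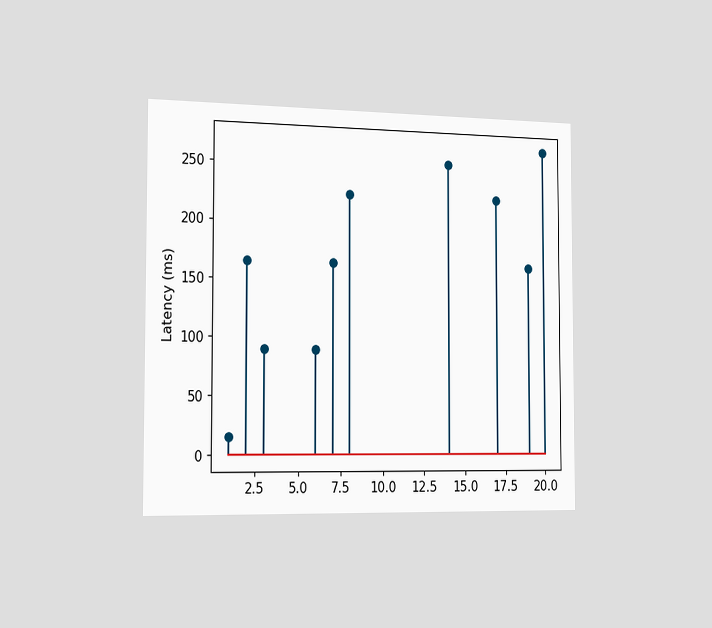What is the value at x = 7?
165ms

The chart is viewed slightly from the left. The stem at x=7 reaches 165ms.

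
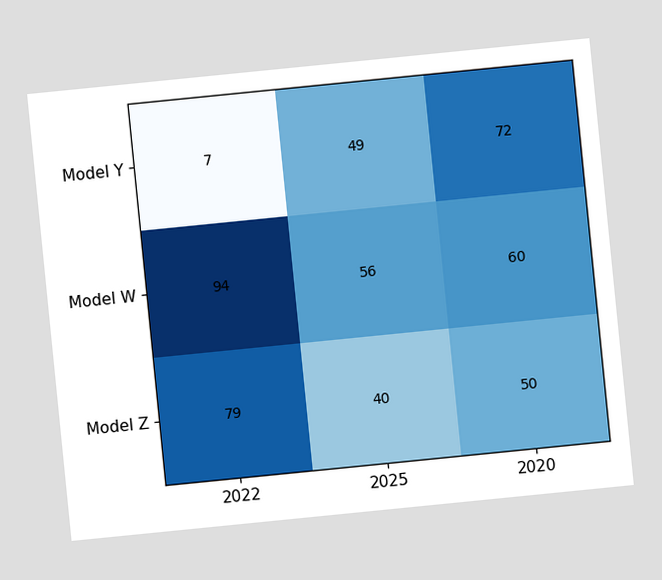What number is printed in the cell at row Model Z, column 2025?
The chart is tilted about 6° counter-clockwise. The (Model Z, 2025) cell reads 40.

40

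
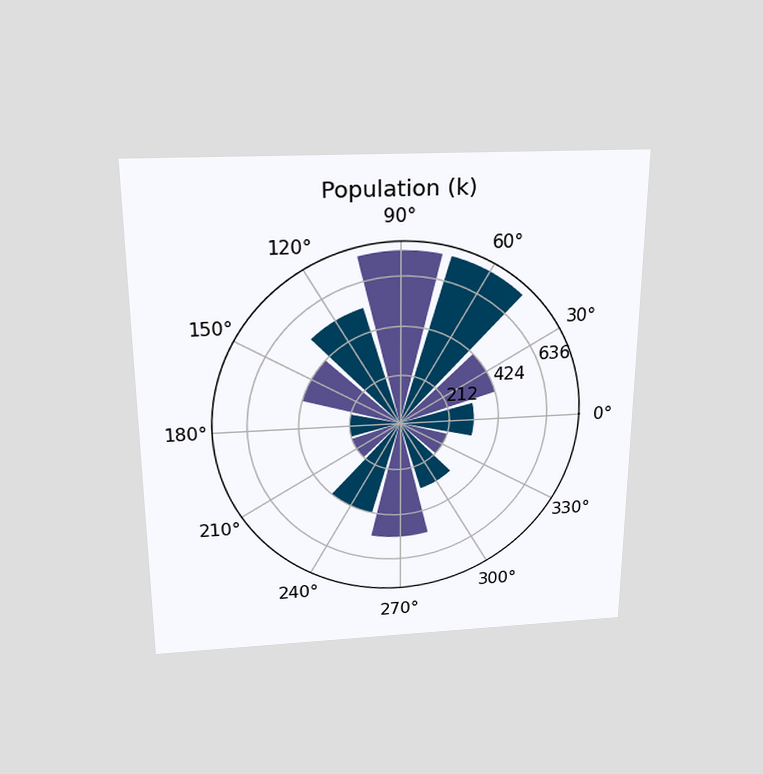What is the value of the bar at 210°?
212k

The chart is viewed slightly from above. The bar at 210° reaches 212k on the radial axis.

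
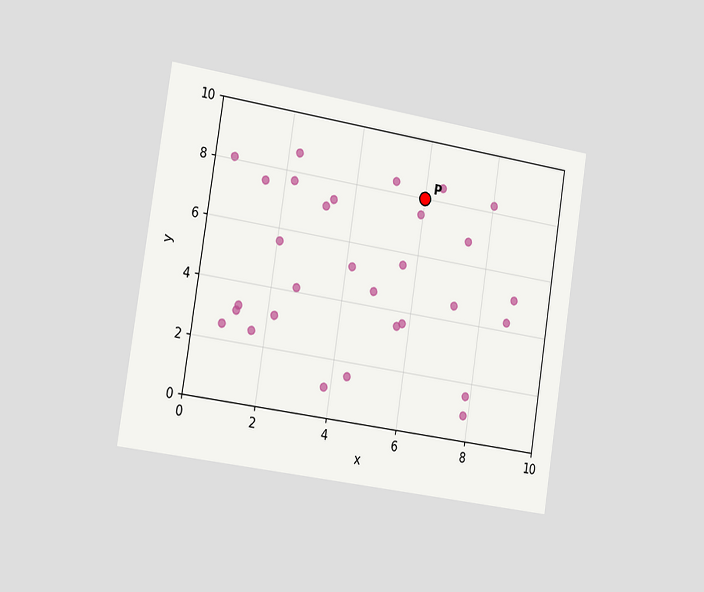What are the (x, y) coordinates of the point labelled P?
(6, 8)

The chart is tilted about 9° clockwise and viewed slightly from the left. Following the gridlines from P to each axis, P sits at (6, 8).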